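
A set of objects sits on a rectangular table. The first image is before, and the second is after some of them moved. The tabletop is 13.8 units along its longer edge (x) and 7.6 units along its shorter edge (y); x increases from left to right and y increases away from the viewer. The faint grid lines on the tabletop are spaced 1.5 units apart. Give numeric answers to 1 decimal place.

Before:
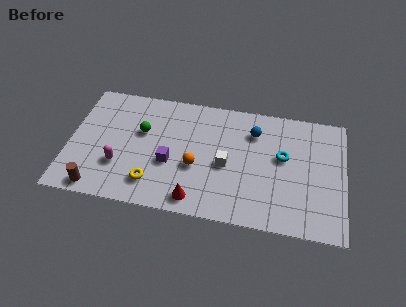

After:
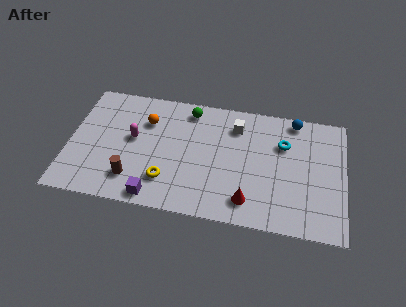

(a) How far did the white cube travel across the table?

2.5

The white cube moved from about (7.9, 3.4) to (8.3, 5.9), a distance of √(0.4² + 2.5²) ≈ 2.5.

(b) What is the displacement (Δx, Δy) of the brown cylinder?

(1.7, 0.9)

From the two frames, the brown cylinder sits at roughly (1.6, 0.8) before and (3.3, 1.7) after.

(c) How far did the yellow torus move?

0.8

The yellow torus moved from about (4.3, 1.6) to (5.0, 1.9), a distance of √(0.7² + 0.3²) ≈ 0.8.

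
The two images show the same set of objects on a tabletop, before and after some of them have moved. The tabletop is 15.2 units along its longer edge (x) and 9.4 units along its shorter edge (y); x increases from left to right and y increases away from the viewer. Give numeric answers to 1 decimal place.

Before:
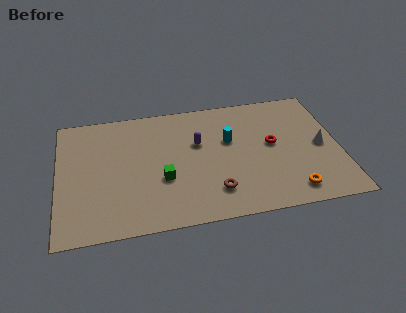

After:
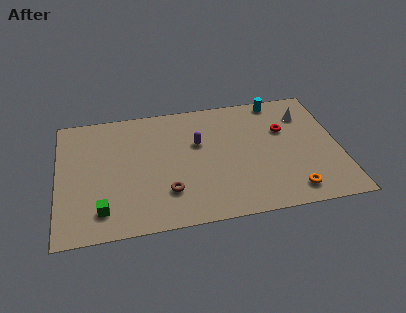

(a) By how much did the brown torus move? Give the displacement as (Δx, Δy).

(-2.5, 0.4)

From the two frames, the brown torus sits at roughly (8.3, 2.1) before and (5.8, 2.5) after.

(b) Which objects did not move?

the orange torus and the purple capsule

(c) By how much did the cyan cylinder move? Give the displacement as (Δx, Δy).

(2.8, 2.7)

The cyan cylinder was at about (9.3, 5.8) and moved to about (12.1, 8.5).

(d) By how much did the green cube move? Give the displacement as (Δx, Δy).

(-3.3, -1.7)

The green cube was at about (5.6, 3.5) and moved to about (2.3, 1.8).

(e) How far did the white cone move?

2.7

The white cone moved from about (14.2, 4.5) to (13.5, 7.1), a distance of √(0.7² + 2.6²) ≈ 2.7.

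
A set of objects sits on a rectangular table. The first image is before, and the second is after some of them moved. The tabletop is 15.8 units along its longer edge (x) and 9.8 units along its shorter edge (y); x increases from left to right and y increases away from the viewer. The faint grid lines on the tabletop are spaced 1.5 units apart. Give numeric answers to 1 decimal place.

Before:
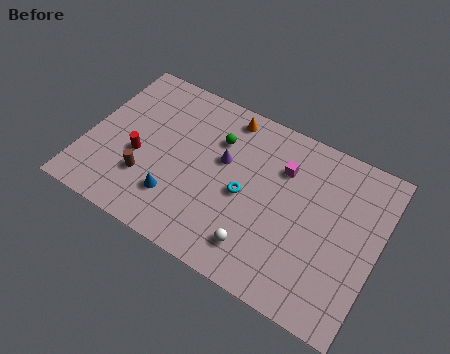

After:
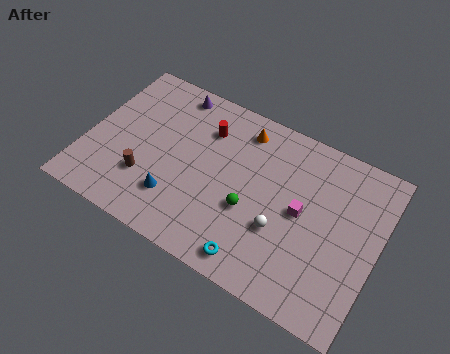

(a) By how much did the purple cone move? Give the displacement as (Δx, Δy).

(-3.3, 2.8)

From the two frames, the purple cone sits at roughly (7.3, 5.9) before and (4.0, 8.7) after.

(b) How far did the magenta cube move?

2.4

The magenta cube moved from about (10.4, 7.0) to (11.7, 5.0), a distance of √(1.3² + 2.0²) ≈ 2.4.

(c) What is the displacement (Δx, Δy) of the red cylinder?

(3.2, 3.3)

The red cylinder started near (2.9, 4.0) and ended near (6.1, 7.3).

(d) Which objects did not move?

the blue cone and the brown cylinder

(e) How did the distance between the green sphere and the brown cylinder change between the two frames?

+0.4

Before: roughly 5.3 units apart; after: 5.7. That's 0.4 units further apart.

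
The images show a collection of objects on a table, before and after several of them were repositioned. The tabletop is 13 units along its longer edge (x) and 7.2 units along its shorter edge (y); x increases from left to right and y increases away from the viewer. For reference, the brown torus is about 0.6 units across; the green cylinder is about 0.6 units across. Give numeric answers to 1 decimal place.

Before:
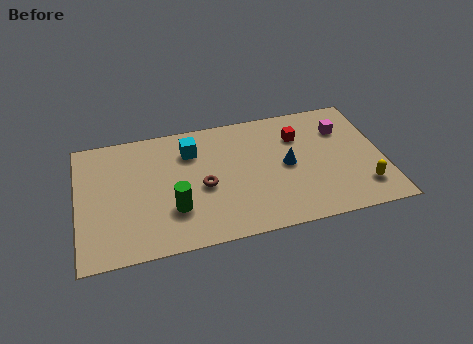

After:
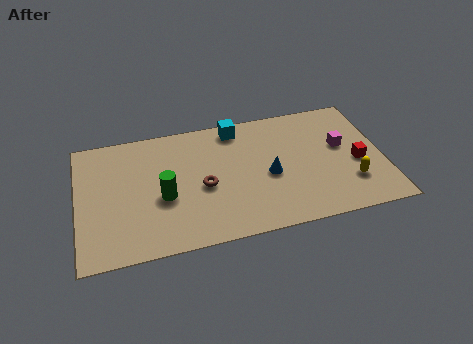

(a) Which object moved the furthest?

the red cube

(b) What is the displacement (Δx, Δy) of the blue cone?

(-0.8, -0.4)

The blue cone was at about (8.9, 3.6) and moved to about (8.1, 3.2).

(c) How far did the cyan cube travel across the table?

2.2

The cyan cube moved from about (4.9, 5.4) to (6.9, 6.3), a distance of √(2.0² + 0.9²) ≈ 2.2.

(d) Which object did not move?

the brown torus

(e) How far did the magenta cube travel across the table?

1.0

The magenta cube was near (11.4, 5.2) before and (11.3, 4.2) after, so it travelled √(0.1² + 1.0²) ≈ 1.0 units.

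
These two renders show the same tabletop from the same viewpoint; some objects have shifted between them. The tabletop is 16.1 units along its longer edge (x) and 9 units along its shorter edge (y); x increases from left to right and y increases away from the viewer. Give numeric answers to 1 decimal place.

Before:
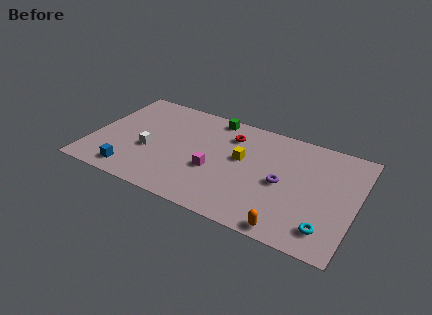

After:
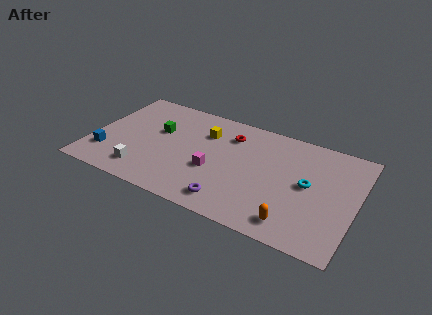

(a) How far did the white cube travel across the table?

1.9

From (3.6, 3.6) to (3.5, 1.7), the white cube covered √(0.1² + 1.9²) ≈ 1.9 units.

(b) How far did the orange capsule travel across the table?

0.6

From (12.5, 0.8) to (12.7, 1.4), the orange capsule covered √(0.2² + 0.6²) ≈ 0.6 units.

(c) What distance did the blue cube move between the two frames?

2.0

The blue cube was near (2.8, 1.3) before and (1.1, 2.3) after, so it travelled √(1.7² + 1.0²) ≈ 2.0 units.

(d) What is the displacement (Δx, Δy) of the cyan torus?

(-1.4, 3.0)

The cyan torus was at about (14.6, 1.7) and moved to about (13.2, 4.7).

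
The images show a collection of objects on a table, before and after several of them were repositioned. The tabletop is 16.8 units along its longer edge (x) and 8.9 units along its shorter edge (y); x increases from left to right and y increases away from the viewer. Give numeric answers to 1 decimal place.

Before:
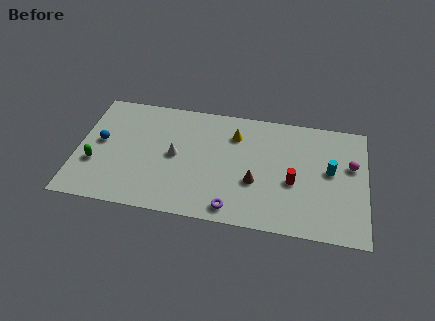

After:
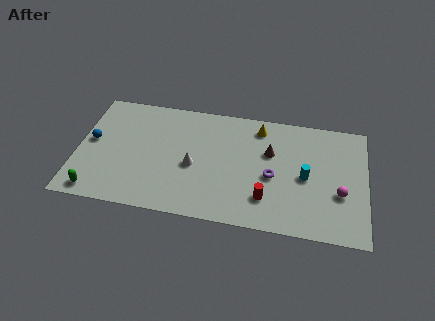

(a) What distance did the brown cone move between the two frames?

2.5

The brown cone was near (10.4, 3.3) before and (11.2, 5.7) after, so it travelled √(0.8² + 2.4²) ≈ 2.5 units.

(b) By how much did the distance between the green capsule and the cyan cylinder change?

-1.3

The distance was about 13.7 in the first image and 12.4 in the second, so they moved 1.3 units closer together.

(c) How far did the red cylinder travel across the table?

2.1

The red cylinder was near (12.6, 3.7) before and (11.1, 2.2) after, so it travelled √(1.5² + 1.5²) ≈ 2.1 units.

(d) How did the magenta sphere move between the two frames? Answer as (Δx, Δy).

(-0.6, -2.2)

The magenta sphere started near (15.9, 5.5) and ended near (15.3, 3.3).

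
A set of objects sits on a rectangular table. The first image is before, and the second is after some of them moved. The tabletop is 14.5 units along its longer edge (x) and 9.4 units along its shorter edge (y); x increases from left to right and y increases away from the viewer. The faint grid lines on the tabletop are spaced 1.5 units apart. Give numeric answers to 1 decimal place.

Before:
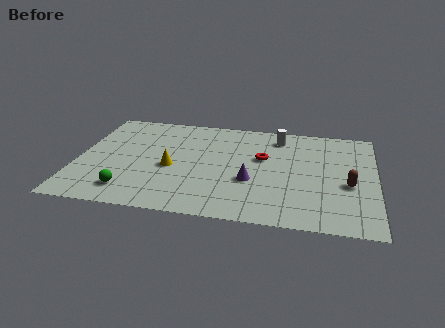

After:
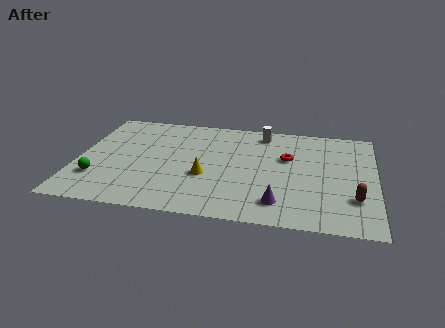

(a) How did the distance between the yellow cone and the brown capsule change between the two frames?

-1.3

They were about 8.6 units apart before and 7.3 after — 1.3 units closer together.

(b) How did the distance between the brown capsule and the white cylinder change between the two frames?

+1.9

They were about 5.2 units apart before and 7.1 after — 1.9 units further apart.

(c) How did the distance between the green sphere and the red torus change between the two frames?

+2.2

They were about 7.5 units apart before and 9.7 after — 2.2 units further apart.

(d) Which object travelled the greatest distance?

the purple cone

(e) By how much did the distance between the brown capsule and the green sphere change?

+1.7

They were about 10.7 units apart before and 12.4 after — 1.7 units further apart.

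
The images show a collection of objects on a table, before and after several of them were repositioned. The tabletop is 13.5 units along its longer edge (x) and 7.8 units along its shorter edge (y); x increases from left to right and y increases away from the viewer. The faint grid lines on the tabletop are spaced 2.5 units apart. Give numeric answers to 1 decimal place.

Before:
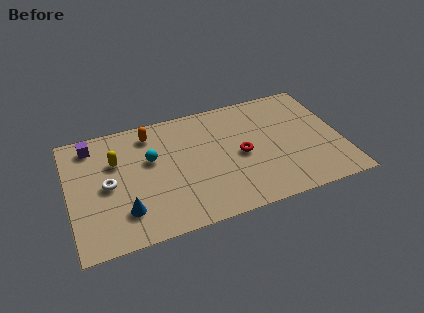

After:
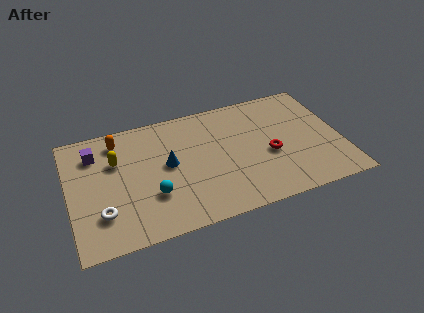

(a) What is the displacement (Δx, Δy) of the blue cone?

(2.3, 2.3)

The blue cone was at about (2.6, 1.9) and moved to about (4.9, 4.2).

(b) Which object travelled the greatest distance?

the blue cone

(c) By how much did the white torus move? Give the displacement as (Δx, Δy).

(-0.4, -1.7)

The white torus was at about (1.9, 3.8) and moved to about (1.5, 2.1).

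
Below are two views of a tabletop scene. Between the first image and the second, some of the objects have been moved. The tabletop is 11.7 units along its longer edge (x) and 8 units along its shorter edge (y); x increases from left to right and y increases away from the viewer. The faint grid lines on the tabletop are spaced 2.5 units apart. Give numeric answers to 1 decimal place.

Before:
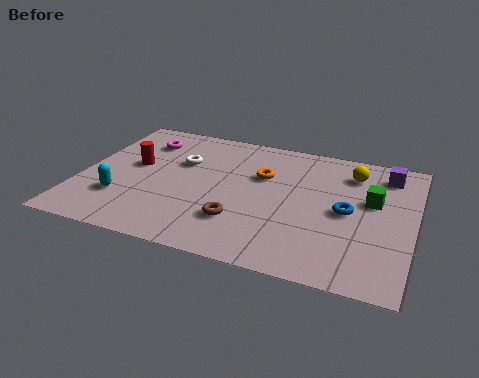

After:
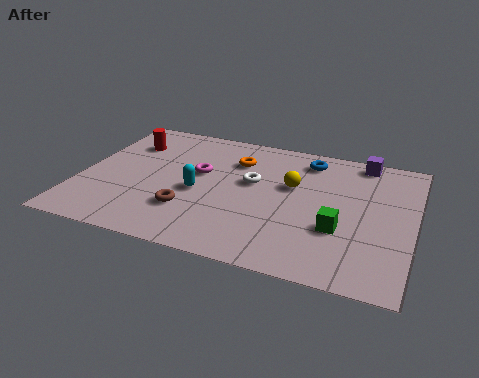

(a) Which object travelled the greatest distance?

the blue torus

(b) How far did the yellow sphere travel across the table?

2.4

From (9.4, 6.3) to (7.4, 4.9), the yellow sphere covered √(2.0² + 1.4²) ≈ 2.4 units.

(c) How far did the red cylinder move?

1.5

From (1.8, 4.5) to (1.4, 5.9), the red cylinder covered √(0.4² + 1.4²) ≈ 1.5 units.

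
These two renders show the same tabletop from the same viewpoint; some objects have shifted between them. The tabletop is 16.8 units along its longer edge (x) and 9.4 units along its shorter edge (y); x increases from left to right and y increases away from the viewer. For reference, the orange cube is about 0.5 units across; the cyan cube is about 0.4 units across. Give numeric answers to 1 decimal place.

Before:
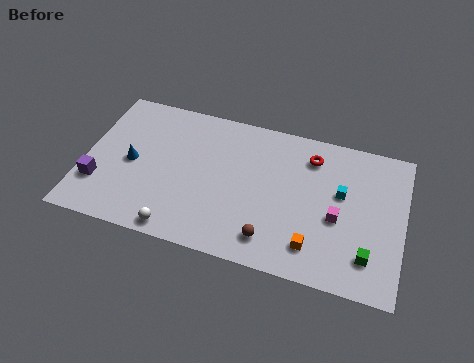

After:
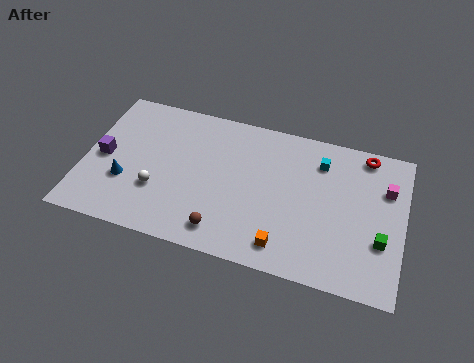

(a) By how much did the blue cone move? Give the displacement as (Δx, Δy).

(-0.2, -1.3)

The blue cone started near (2.5, 4.5) and ended near (2.3, 3.2).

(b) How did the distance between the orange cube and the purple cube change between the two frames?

-1.2

The distance was about 11.4 in the first image and 10.2 in the second, so they moved 1.2 units closer together.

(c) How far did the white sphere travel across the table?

2.6

The white sphere moved from about (5.3, 0.9) to (4.0, 3.1), a distance of √(1.3² + 2.2²) ≈ 2.6.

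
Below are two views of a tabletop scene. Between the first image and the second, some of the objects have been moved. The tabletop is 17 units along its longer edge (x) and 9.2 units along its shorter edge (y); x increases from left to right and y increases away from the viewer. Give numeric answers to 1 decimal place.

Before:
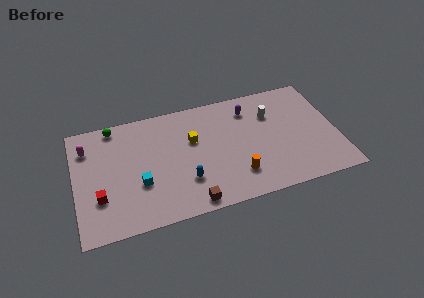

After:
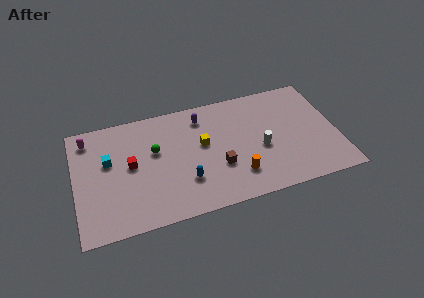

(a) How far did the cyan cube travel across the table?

3.0

The cyan cube moved from about (4.1, 3.3) to (2.2, 5.6), a distance of √(1.9² + 2.3²) ≈ 3.0.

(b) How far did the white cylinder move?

2.8

The white cylinder moved from about (12.9, 6.5) to (12.0, 3.9), a distance of √(0.9² + 2.6²) ≈ 2.8.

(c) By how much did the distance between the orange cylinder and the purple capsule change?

+0.4

They were about 5.2 units apart before and 5.6 after — 0.4 units further apart.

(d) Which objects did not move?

the orange cylinder and the blue capsule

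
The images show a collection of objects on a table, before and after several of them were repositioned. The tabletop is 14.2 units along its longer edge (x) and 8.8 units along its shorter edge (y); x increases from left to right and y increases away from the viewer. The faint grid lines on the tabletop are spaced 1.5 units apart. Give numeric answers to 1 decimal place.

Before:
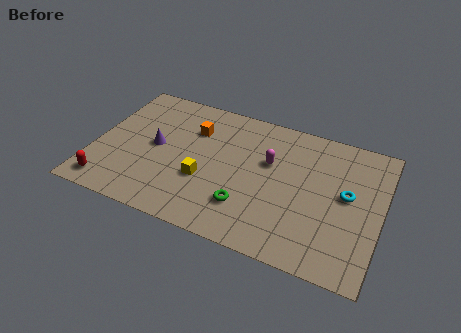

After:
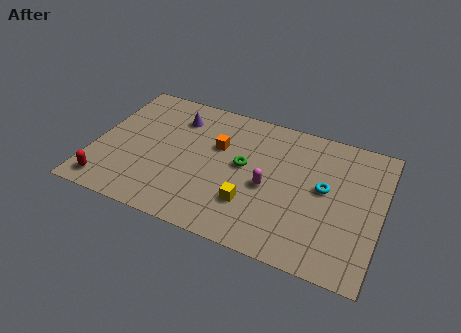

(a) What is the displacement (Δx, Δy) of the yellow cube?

(2.4, -0.7)

The yellow cube started near (5.6, 3.2) and ended near (8.0, 2.5).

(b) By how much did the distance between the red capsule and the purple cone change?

+2.4

The distance was about 3.9 in the first image and 6.3 in the second, so they moved 2.4 units further apart.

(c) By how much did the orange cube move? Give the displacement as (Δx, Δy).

(1.3, -0.7)

The orange cube started near (4.7, 6.3) and ended near (6.0, 5.6).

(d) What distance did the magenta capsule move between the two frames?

1.6

From (8.6, 5.5) to (8.7, 3.9), the magenta capsule covered √(0.1² + 1.6²) ≈ 1.6 units.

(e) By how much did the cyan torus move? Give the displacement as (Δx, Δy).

(-1.1, 0.0)

The cyan torus was at about (12.5, 4.8) and moved to about (11.4, 4.8).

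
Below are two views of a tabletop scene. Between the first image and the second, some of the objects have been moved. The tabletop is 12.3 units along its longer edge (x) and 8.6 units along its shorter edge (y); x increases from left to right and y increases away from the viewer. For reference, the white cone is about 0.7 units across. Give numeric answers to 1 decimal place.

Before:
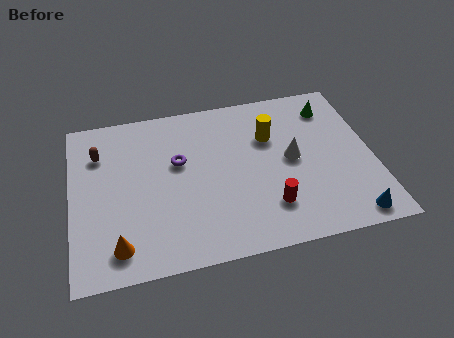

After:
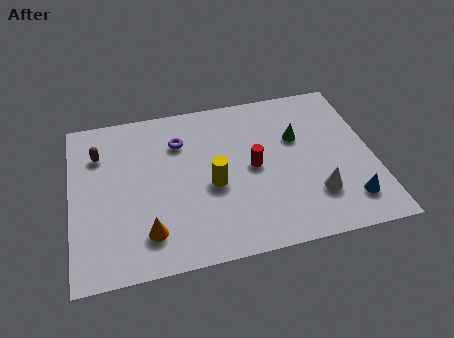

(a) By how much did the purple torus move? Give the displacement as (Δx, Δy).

(0.1, 1.1)

The purple torus started near (4.4, 5.2) and ended near (4.5, 6.3).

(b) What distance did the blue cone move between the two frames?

0.8

The blue cone moved from about (11.1, 0.9) to (11.1, 1.7), a distance of √(0.0² + 0.8²) ≈ 0.8.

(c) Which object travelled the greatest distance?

the yellow cylinder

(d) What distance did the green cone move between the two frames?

2.1

From (10.8, 6.9) to (9.3, 5.5), the green cone covered √(1.5² + 1.4²) ≈ 2.1 units.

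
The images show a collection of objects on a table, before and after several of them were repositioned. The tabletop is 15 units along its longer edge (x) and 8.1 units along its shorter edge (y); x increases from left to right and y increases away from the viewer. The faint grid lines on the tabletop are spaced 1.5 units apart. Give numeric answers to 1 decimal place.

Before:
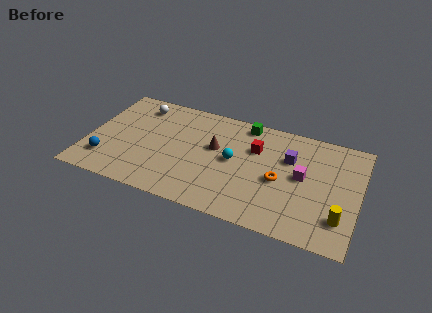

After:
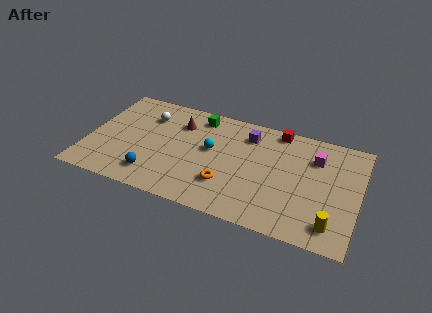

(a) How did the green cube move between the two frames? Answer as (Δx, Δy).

(-2.6, -0.3)

The green cube started near (8.5, 7.2) and ended near (5.9, 6.9).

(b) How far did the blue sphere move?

2.7

The blue sphere was near (1.2, 1.9) before and (3.9, 1.6) after, so it travelled √(2.7² + 0.3²) ≈ 2.7 units.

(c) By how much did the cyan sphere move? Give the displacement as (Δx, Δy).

(-1.3, 0.4)

The cyan sphere was at about (8.1, 4.2) and moved to about (6.8, 4.6).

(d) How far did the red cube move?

2.1

The red cube was near (9.2, 5.5) before and (10.3, 7.3) after, so it travelled √(1.1² + 1.8²) ≈ 2.1 units.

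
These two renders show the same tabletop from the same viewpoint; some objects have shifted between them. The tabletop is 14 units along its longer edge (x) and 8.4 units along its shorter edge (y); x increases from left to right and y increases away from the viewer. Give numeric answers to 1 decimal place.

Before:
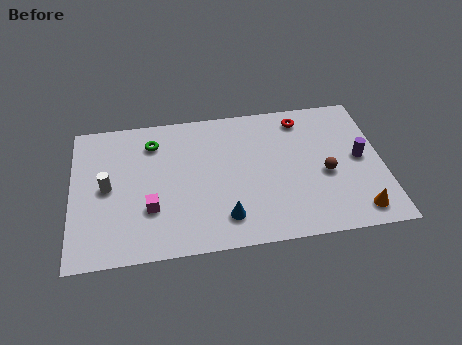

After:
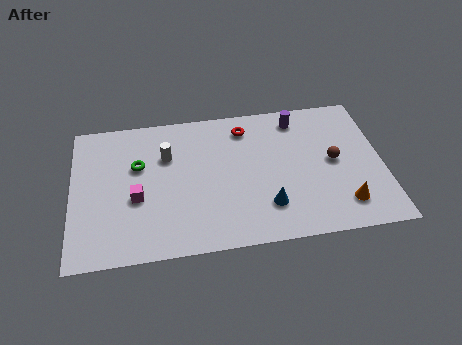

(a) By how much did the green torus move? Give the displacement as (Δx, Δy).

(-0.7, -1.3)

The green torus was at about (3.7, 6.6) and moved to about (3.0, 5.3).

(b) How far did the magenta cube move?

0.9

The magenta cube moved from about (3.5, 2.7) to (2.9, 3.4), a distance of √(0.6² + 0.7²) ≈ 0.9.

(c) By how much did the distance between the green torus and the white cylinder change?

-1.8

They were about 3.2 units apart before and 1.4 after — 1.8 units closer together.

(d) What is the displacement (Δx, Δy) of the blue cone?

(1.9, 0.4)

The blue cone was at about (6.8, 1.7) and moved to about (8.7, 2.1).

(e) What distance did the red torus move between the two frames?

2.6

The red torus was near (10.5, 7.1) before and (7.9, 6.9) after, so it travelled √(2.6² + 0.2²) ≈ 2.6 units.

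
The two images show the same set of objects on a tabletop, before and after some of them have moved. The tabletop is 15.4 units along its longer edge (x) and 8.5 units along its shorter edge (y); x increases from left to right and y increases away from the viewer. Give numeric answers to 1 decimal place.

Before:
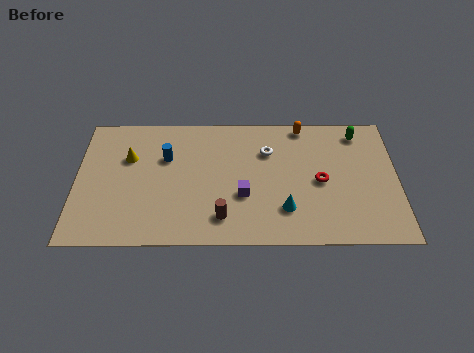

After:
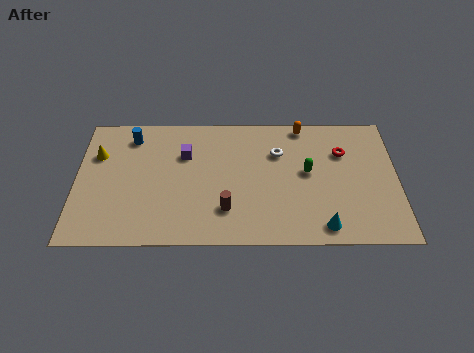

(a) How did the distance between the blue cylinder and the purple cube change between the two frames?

-1.6

Before: roughly 4.5 units apart; after: 2.9. That's 1.6 units closer together.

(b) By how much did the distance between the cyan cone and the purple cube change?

+5.9

The distance was about 2.2 in the first image and 8.1 in the second, so they moved 5.9 units further apart.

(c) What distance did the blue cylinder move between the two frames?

2.2

The blue cylinder was near (4.3, 5.6) before and (2.6, 7.0) after, so it travelled √(1.7² + 1.4²) ≈ 2.2 units.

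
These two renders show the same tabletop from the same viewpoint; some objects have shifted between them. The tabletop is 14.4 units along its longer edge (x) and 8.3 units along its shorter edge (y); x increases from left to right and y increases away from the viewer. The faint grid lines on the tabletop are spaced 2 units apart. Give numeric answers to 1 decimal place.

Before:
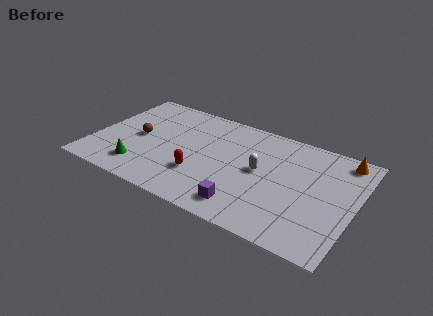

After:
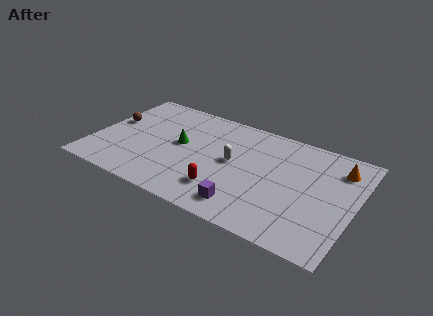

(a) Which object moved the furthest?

the green cone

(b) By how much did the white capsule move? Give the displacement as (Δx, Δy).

(-1.5, 0.0)

From the two frames, the white capsule sits at roughly (9.2, 4.4) before and (7.7, 4.4) after.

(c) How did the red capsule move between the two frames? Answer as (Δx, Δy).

(1.4, -0.6)

From the two frames, the red capsule sits at roughly (6.1, 2.6) before and (7.5, 2.0) after.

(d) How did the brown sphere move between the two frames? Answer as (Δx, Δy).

(-1.6, 0.7)

The brown sphere started near (2.4, 4.1) and ended near (0.8, 4.8).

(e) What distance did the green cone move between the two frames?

3.3

From (2.9, 1.7) to (4.7, 4.5), the green cone covered √(1.8² + 2.8²) ≈ 3.3 units.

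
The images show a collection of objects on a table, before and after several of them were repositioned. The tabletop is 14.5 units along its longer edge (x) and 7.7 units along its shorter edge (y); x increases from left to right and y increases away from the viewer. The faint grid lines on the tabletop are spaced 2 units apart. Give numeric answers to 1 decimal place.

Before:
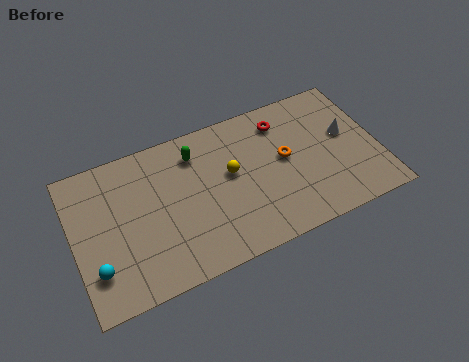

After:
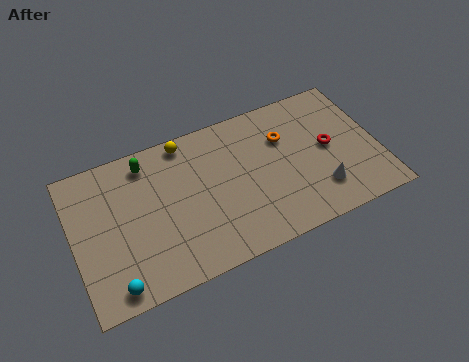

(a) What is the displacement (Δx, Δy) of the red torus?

(2.0, -2.2)

The red torus was at about (10.2, 6.2) and moved to about (12.2, 4.0).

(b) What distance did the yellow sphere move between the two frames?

3.1

The yellow sphere moved from about (7.5, 4.4) to (5.6, 6.9), a distance of √(1.9² + 2.5²) ≈ 3.1.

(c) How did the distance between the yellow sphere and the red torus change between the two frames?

+4.0

Before: roughly 3.2 units apart; after: 7.2. That's 4.0 units further apart.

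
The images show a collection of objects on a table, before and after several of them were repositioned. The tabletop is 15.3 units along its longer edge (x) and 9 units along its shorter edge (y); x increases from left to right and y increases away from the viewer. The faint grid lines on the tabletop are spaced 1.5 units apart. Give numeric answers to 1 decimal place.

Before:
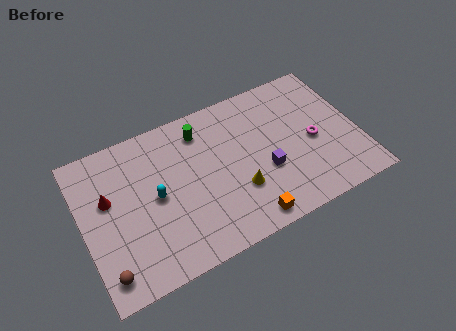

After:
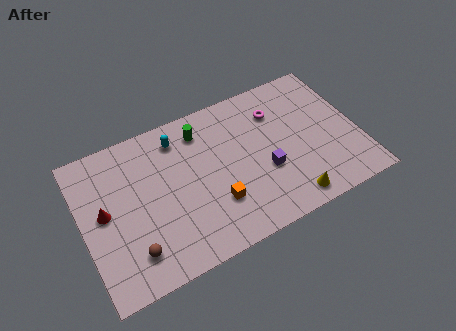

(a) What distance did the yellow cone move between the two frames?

3.2

From (8.4, 2.9) to (11.0, 1.1), the yellow cone covered √(2.6² + 1.8²) ≈ 3.2 units.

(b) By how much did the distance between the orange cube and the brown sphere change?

-2.9

Before: roughly 7.7 units apart; after: 4.8. That's 2.9 units closer together.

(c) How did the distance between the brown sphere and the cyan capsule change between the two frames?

+2.0

Before: roughly 4.4 units apart; after: 6.4. That's 2.0 units further apart.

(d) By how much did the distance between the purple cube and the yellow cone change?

+0.8

The distance was about 1.7 in the first image and 2.5 in the second, so they moved 0.8 units further apart.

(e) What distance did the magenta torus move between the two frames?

3.1

From (12.8, 4.1) to (11.1, 6.7), the magenta torus covered √(1.7² + 2.6²) ≈ 3.1 units.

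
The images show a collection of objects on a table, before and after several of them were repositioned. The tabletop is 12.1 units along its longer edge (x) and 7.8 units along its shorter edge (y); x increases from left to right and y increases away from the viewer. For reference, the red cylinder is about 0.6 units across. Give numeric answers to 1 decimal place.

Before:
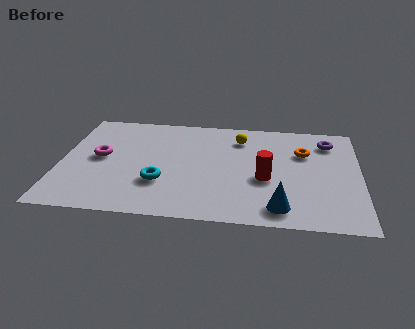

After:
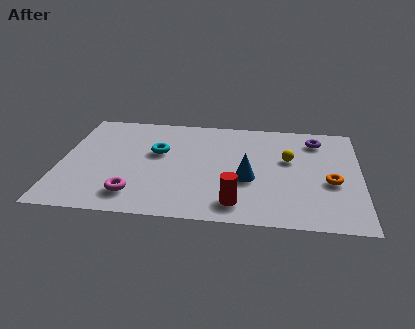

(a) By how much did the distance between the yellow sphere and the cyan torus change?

+0.5

Before: roughly 4.8 units apart; after: 5.3. That's 0.5 units further apart.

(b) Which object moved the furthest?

the magenta torus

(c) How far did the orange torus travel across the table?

2.4

The orange torus moved from about (9.8, 5.3) to (10.9, 3.2), a distance of √(1.1² + 2.1²) ≈ 2.4.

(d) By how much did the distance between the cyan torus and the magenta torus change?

+0.3

They were about 3.0 units apart before and 3.3 after — 0.3 units further apart.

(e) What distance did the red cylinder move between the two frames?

2.2

The red cylinder was near (8.3, 3.2) before and (7.2, 1.3) after, so it travelled √(1.1² + 1.9²) ≈ 2.2 units.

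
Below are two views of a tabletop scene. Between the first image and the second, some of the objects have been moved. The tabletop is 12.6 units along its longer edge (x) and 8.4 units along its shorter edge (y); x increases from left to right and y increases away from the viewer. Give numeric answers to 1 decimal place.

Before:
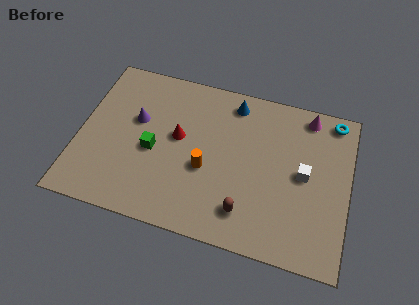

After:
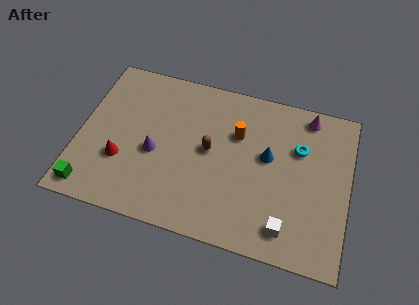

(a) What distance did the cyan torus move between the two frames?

2.4

The cyan torus moved from about (11.7, 7.5) to (10.2, 5.6), a distance of √(1.5² + 1.9²) ≈ 2.4.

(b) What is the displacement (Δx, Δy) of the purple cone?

(1.0, -1.5)

From the two frames, the purple cone sits at roughly (2.6, 5.1) before and (3.6, 3.6) after.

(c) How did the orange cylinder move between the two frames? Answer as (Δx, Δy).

(1.3, 2.2)

From the two frames, the orange cylinder sits at roughly (6.0, 3.4) before and (7.3, 5.6) after.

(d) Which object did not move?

the magenta cone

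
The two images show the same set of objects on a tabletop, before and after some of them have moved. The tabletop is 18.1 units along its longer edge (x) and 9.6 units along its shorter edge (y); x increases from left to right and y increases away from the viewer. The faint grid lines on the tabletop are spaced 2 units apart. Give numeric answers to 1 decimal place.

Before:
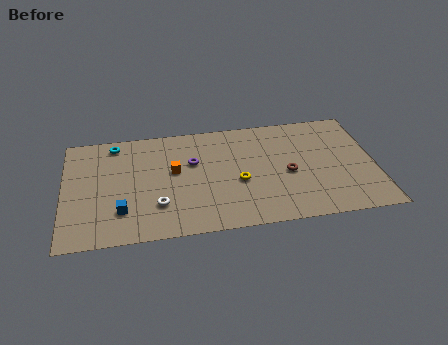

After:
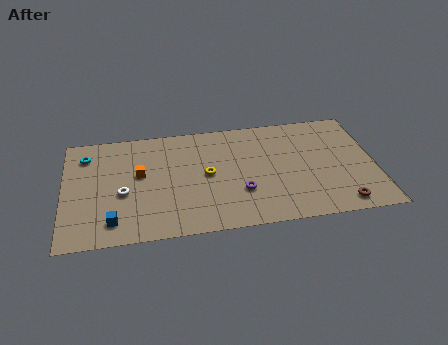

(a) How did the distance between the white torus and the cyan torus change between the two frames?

-2.0

They were about 6.2 units apart before and 4.2 after — 2.0 units closer together.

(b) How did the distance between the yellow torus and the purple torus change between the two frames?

-0.7

Before: roughly 3.3 units apart; after: 2.6. That's 0.7 units closer together.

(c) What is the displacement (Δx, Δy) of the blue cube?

(-0.5, -0.8)

The blue cube was at about (3.3, 2.5) and moved to about (2.8, 1.7).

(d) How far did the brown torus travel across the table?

4.2

From (13.0, 4.3) to (15.9, 1.2), the brown torus covered √(2.9² + 3.1²) ≈ 4.2 units.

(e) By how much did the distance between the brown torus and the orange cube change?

+5.6

Before: roughly 6.7 units apart; after: 12.3. That's 5.6 units further apart.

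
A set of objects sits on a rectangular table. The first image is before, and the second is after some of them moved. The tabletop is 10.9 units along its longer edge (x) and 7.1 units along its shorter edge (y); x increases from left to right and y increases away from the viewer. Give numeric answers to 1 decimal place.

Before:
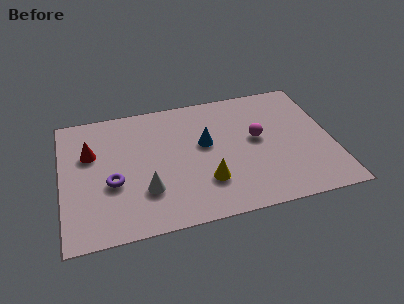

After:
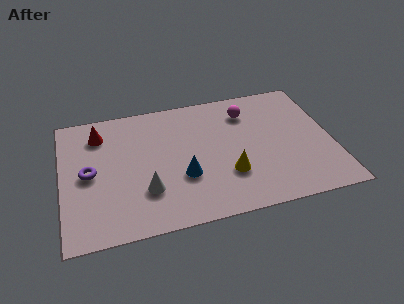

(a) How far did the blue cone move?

1.9

The blue cone was near (5.8, 4.1) before and (4.8, 2.5) after, so it travelled √(1.0² + 1.6²) ≈ 1.9 units.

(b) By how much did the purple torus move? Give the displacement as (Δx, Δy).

(-0.9, 0.7)

The purple torus started near (2.0, 2.8) and ended near (1.1, 3.5).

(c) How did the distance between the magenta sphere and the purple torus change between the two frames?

+0.8

Before: roughly 6.0 units apart; after: 6.8. That's 0.8 units further apart.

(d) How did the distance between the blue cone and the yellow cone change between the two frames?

-0.3

They were about 2.1 units apart before and 1.8 after — 0.3 units closer together.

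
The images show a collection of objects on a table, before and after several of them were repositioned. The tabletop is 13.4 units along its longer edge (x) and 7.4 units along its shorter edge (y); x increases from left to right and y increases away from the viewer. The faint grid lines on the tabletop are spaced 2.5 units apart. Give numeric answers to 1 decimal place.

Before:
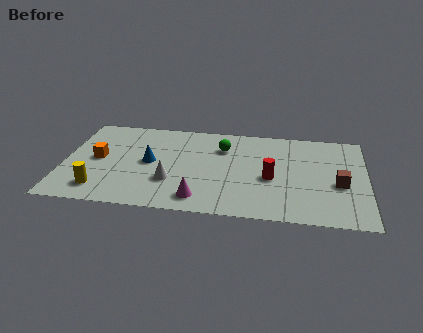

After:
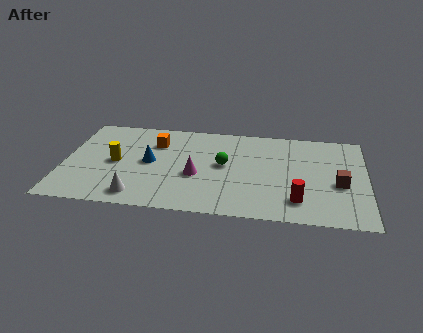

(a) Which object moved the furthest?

the orange cube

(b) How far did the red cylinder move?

2.0

The red cylinder moved from about (9.2, 3.2) to (10.4, 1.6), a distance of √(1.2² + 1.6²) ≈ 2.0.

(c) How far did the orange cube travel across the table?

3.0

The orange cube was near (1.5, 3.8) before and (4.0, 5.4) after, so it travelled √(2.5² + 1.6²) ≈ 3.0 units.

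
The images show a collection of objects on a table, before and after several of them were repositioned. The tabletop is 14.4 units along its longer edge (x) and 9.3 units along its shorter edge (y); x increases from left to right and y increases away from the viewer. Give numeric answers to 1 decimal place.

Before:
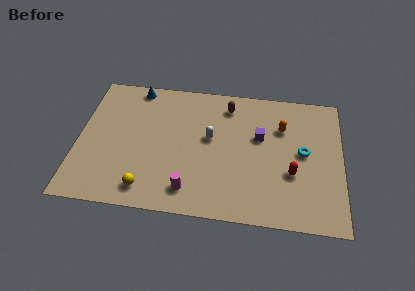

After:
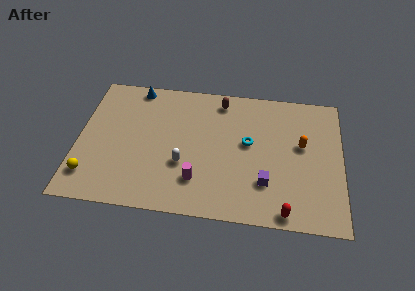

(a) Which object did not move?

the blue cone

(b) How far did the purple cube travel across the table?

3.1

The purple cube moved from about (9.9, 5.7) to (10.3, 2.6), a distance of √(0.4² + 3.1²) ≈ 3.1.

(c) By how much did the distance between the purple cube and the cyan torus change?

+0.3

Before: roughly 2.5 units apart; after: 2.8. That's 0.3 units further apart.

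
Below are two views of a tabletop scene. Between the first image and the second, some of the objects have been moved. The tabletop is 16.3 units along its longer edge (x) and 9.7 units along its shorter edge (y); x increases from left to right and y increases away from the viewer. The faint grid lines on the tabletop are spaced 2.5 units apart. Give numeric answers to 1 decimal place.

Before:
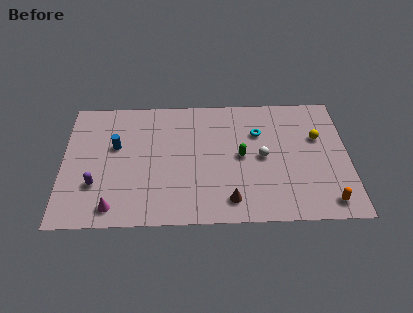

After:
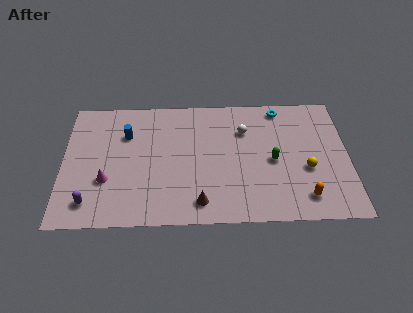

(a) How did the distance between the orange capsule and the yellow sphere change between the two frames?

-2.8

Before: roughly 4.9 units apart; after: 2.1. That's 2.8 units closer together.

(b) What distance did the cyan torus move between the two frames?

2.3

The cyan torus moved from about (11.2, 6.7) to (12.5, 8.6), a distance of √(1.3² + 1.9²) ≈ 2.3.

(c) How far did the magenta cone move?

2.0

From (2.9, 1.3) to (2.5, 3.3), the magenta cone covered √(0.4² + 2.0²) ≈ 2.0 units.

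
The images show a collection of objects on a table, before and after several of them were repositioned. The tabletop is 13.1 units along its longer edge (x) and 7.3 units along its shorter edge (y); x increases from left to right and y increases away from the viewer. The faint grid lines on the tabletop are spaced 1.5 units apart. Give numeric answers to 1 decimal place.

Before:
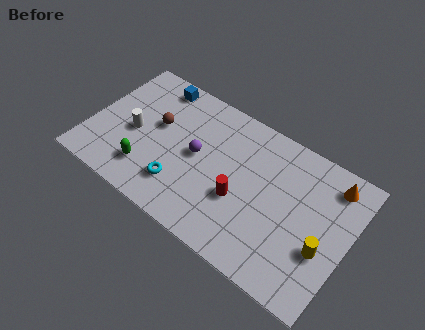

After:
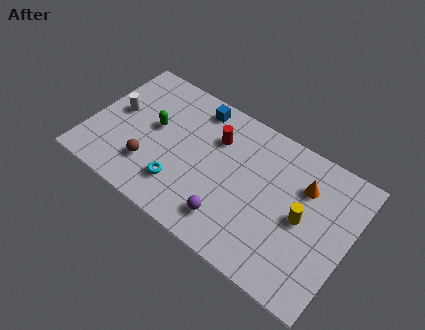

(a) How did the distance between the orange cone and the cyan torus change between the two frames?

-1.6

Before: roughly 8.2 units apart; after: 6.6. That's 1.6 units closer together.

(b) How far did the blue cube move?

2.2

The blue cube was near (2.7, 6.4) before and (4.9, 6.3) after, so it travelled √(2.2² + 0.1²) ≈ 2.2 units.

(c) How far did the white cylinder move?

1.2

From (2.2, 3.3) to (1.2, 4.0), the white cylinder covered √(1.0² + 0.7²) ≈ 1.2 units.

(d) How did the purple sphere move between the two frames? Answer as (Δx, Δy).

(2.1, -2.3)

The purple sphere started near (5.4, 3.8) and ended near (7.5, 1.5).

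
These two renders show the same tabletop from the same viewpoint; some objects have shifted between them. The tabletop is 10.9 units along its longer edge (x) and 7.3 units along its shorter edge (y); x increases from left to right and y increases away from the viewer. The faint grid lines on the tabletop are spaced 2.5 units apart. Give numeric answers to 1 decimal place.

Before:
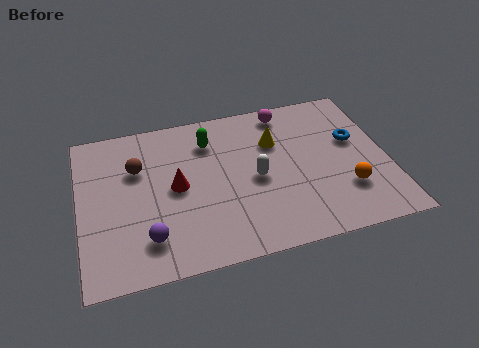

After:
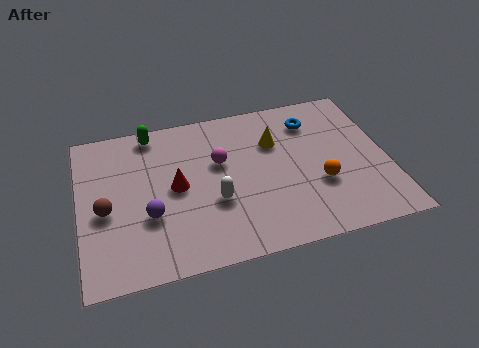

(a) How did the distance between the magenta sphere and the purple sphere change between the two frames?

-3.9

They were about 7.1 units apart before and 3.2 after — 3.9 units closer together.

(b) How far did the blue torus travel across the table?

1.9

From (9.8, 4.4) to (8.4, 5.7), the blue torus covered √(1.4² + 1.3²) ≈ 1.9 units.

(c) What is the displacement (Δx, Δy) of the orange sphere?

(-0.9, 0.5)

From the two frames, the orange sphere sits at roughly (9.3, 2.1) before and (8.4, 2.6) after.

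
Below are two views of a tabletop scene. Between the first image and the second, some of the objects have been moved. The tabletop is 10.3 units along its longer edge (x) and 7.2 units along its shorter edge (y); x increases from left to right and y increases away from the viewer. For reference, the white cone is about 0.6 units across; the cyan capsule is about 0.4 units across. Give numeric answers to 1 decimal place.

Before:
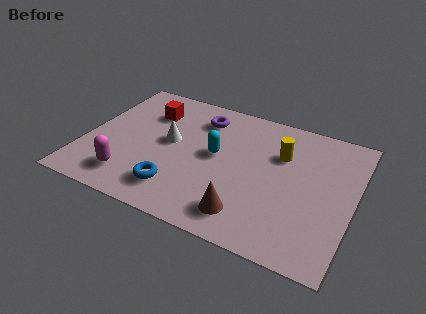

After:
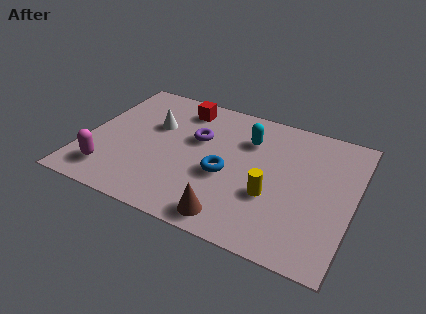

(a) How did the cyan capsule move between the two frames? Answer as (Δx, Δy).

(1.1, 1.3)

The cyan capsule was at about (5.0, 3.9) and moved to about (6.1, 5.2).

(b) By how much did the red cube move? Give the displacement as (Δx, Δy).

(1.2, 0.7)

From the two frames, the red cube sits at roughly (2.2, 5.3) before and (3.4, 6.0) after.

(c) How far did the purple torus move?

1.2

The purple torus moved from about (4.2, 5.7) to (4.2, 4.5), a distance of √(0.0² + 1.2²) ≈ 1.2.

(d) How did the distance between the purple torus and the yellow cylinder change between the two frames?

+0.3

Before: roughly 3.3 units apart; after: 3.6. That's 0.3 units further apart.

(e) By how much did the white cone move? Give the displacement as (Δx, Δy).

(-0.7, 0.7)

From the two frames, the white cone sits at roughly (3.2, 3.9) before and (2.5, 4.6) after.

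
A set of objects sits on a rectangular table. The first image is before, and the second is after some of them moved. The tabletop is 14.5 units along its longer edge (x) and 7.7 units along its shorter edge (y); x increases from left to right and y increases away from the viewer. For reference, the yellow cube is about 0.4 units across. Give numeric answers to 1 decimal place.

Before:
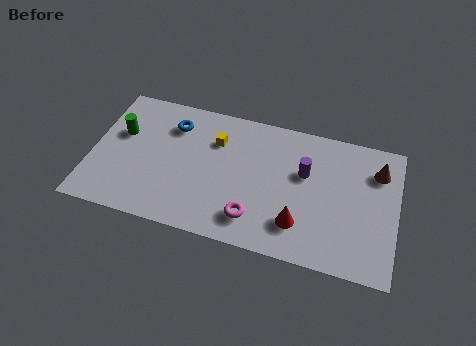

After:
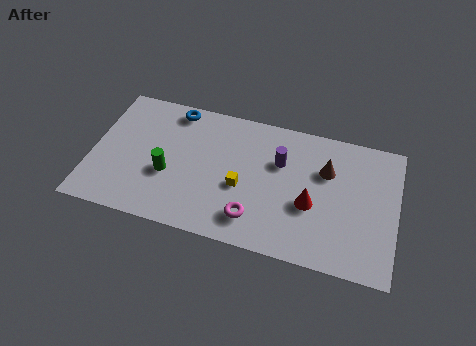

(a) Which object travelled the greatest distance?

the green cylinder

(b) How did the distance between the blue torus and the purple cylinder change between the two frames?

-1.0

They were about 6.5 units apart before and 5.5 after — 1.0 units closer together.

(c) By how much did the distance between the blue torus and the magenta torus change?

+0.7

They were about 6.0 units apart before and 6.7 after — 0.7 units further apart.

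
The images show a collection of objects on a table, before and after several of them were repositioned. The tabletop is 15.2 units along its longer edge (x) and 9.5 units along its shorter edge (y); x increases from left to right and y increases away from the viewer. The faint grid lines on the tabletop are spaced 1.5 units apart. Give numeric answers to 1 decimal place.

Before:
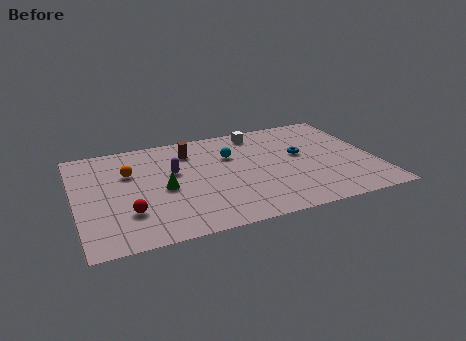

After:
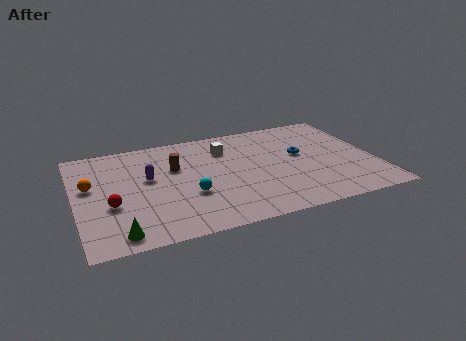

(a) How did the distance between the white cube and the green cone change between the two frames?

+1.9

Before: roughly 6.5 units apart; after: 8.4. That's 1.9 units further apart.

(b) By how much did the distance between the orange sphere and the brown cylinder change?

+0.9

The distance was about 3.4 in the first image and 4.3 in the second, so they moved 0.9 units further apart.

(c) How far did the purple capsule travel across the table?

1.3

From (5.0, 5.7) to (3.7, 5.5), the purple capsule covered √(1.3² + 0.2²) ≈ 1.3 units.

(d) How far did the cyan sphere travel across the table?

3.8

From (8.0, 6.4) to (5.6, 3.4), the cyan sphere covered √(2.4² + 3.0²) ≈ 3.8 units.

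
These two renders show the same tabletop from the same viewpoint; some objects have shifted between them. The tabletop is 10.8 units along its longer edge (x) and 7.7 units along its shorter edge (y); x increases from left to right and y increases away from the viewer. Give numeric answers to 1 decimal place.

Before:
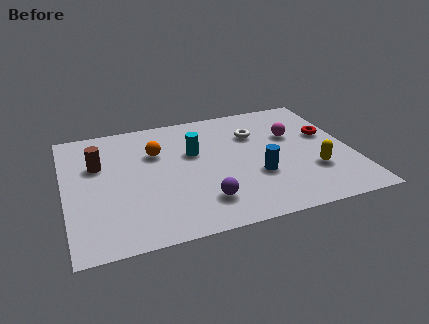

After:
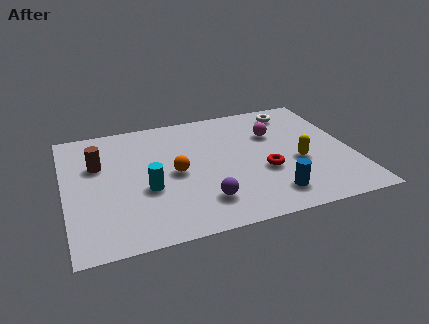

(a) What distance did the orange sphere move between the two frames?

1.6

The orange sphere was near (3.5, 5.2) before and (4.1, 3.7) after, so it travelled √(0.6² + 1.5²) ≈ 1.6 units.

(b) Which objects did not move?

the purple sphere and the brown cylinder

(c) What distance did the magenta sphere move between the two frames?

0.8

The magenta sphere was near (8.7, 4.9) before and (8.0, 5.2) after, so it travelled √(0.7² + 0.3²) ≈ 0.8 units.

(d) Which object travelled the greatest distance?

the red torus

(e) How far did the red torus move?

3.1

The red torus was near (10.0, 4.6) before and (7.4, 2.9) after, so it travelled √(2.6² + 1.7²) ≈ 3.1 units.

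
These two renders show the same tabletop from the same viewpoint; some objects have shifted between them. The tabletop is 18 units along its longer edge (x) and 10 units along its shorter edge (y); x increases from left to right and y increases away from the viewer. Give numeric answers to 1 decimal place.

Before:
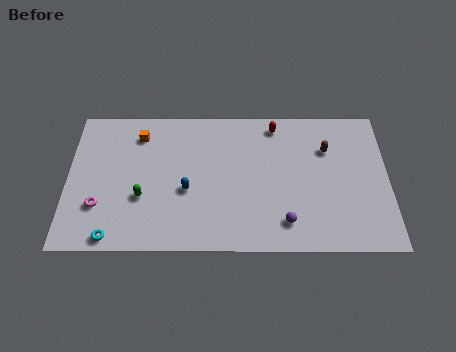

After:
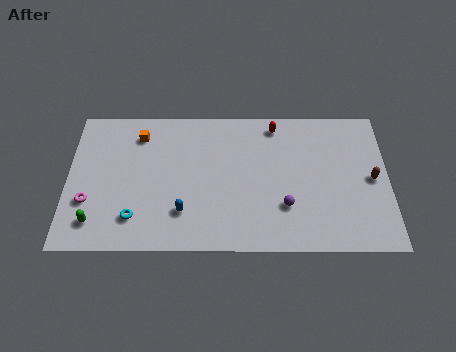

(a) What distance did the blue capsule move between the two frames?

1.5

The blue capsule moved from about (6.7, 4.1) to (6.5, 2.6), a distance of √(0.2² + 1.5²) ≈ 1.5.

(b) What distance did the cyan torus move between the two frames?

1.8

From (2.6, 0.9) to (3.8, 2.2), the cyan torus covered √(1.2² + 1.3²) ≈ 1.8 units.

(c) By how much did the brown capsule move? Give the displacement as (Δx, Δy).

(2.5, -2.1)

From the two frames, the brown capsule sits at roughly (14.6, 7.0) before and (17.1, 4.9) after.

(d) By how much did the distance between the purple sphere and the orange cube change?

-0.6

Before: roughly 10.2 units apart; after: 9.6. That's 0.6 units closer together.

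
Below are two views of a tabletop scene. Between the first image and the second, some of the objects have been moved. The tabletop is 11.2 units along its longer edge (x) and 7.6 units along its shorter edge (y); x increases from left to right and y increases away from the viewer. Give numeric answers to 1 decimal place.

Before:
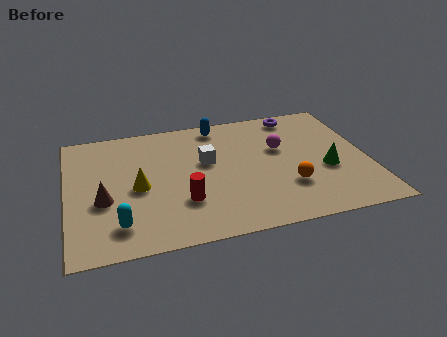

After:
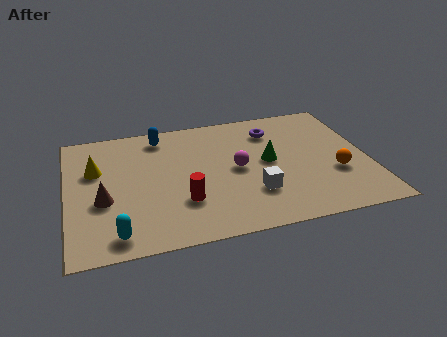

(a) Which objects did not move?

the red cylinder and the brown cone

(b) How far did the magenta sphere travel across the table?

1.9

The magenta sphere moved from about (8.0, 4.7) to (6.3, 3.8), a distance of √(1.7² + 0.9²) ≈ 1.9.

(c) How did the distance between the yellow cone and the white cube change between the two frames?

+3.5

The distance was about 2.8 in the first image and 6.3 in the second, so they moved 3.5 units further apart.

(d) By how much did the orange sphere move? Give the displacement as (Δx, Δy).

(1.8, 0.4)

The orange sphere was at about (8.1, 2.3) and moved to about (9.9, 2.7).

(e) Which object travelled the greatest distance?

the white cube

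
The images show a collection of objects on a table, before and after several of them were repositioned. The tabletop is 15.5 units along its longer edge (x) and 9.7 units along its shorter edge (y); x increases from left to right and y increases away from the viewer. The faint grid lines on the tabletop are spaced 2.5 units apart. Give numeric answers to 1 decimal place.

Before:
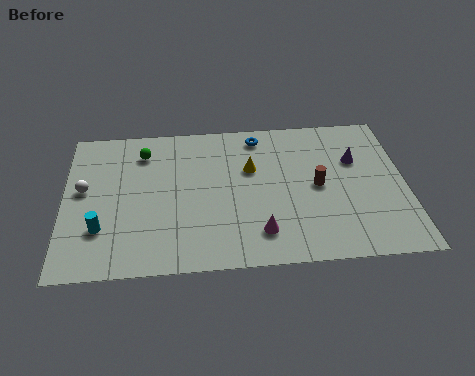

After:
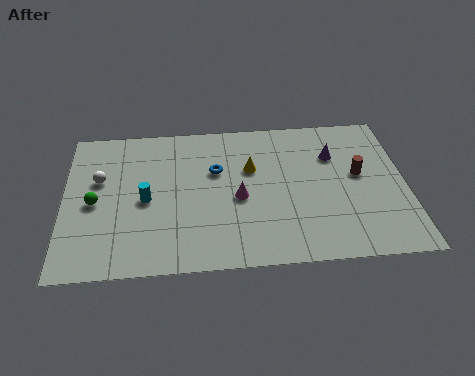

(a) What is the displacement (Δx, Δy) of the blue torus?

(-2.0, -2.2)

The blue torus was at about (8.9, 8.4) and moved to about (6.9, 6.2).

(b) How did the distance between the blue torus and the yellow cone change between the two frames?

-0.6

They were about 2.2 units apart before and 1.6 after — 0.6 units closer together.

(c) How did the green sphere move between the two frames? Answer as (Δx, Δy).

(-2.2, -3.2)

The green sphere started near (3.6, 7.7) and ended near (1.4, 4.5).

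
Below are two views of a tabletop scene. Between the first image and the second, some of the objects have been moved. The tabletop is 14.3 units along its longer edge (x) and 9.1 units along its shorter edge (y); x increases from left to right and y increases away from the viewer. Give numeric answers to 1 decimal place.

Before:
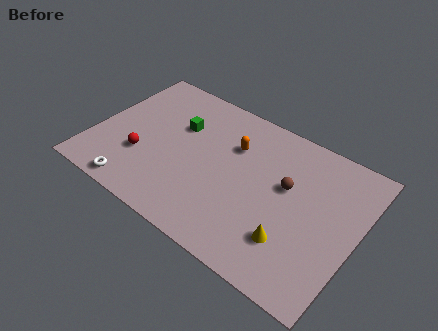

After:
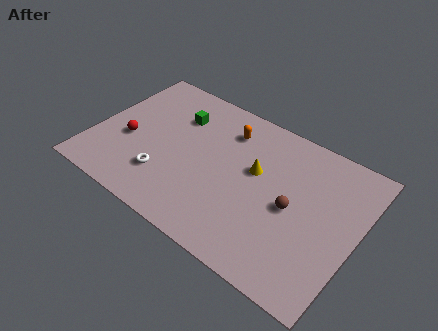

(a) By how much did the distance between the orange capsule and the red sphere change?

+0.4

Before: roughly 5.6 units apart; after: 6.0. That's 0.4 units further apart.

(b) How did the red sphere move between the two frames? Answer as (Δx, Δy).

(-0.9, 0.7)

The red sphere was at about (2.8, 3.0) and moved to about (1.9, 3.7).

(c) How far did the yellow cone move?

3.9

The yellow cone was near (11.2, 2.4) before and (8.7, 5.4) after, so it travelled √(2.5² + 3.0²) ≈ 3.9 units.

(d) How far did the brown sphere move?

1.2

The brown sphere was near (10.4, 5.4) before and (10.9, 4.3) after, so it travelled √(0.5² + 1.1²) ≈ 1.2 units.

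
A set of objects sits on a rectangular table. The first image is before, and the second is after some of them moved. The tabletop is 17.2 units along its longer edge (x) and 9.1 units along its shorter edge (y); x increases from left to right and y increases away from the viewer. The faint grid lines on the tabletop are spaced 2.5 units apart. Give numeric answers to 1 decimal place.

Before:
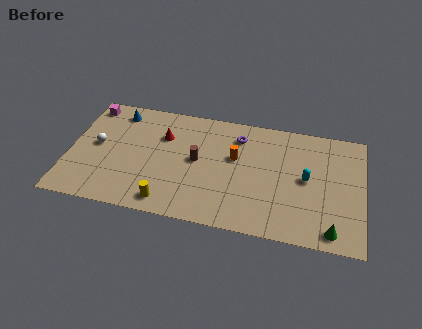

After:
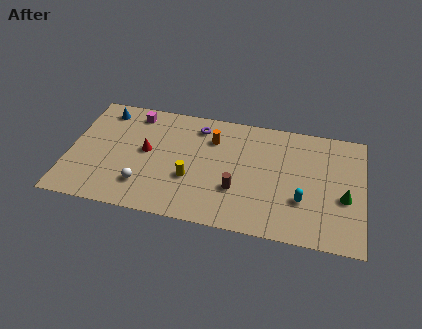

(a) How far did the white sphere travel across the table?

3.9

The white sphere moved from about (1.6, 4.8) to (4.5, 2.2), a distance of √(2.9² + 2.6²) ≈ 3.9.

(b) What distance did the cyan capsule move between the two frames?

1.7

From (13.9, 4.7) to (13.7, 3.0), the cyan capsule covered √(0.2² + 1.7²) ≈ 1.7 units.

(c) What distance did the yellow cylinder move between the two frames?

2.4

From (6.0, 1.2) to (7.2, 3.3), the yellow cylinder covered √(1.2² + 2.1²) ≈ 2.4 units.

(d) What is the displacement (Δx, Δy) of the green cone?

(0.6, 2.6)

The green cone started near (15.5, 1.1) and ended near (16.1, 3.7).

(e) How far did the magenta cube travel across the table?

2.7

The magenta cube was near (0.9, 7.9) before and (3.6, 7.8) after, so it travelled √(2.7² + 0.1²) ≈ 2.7 units.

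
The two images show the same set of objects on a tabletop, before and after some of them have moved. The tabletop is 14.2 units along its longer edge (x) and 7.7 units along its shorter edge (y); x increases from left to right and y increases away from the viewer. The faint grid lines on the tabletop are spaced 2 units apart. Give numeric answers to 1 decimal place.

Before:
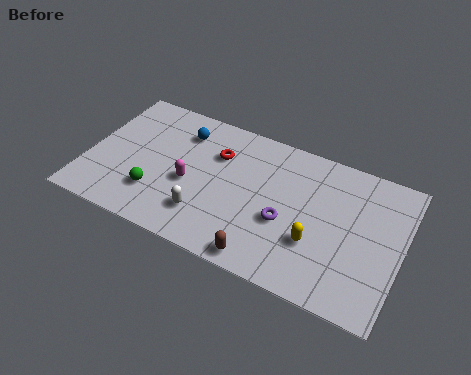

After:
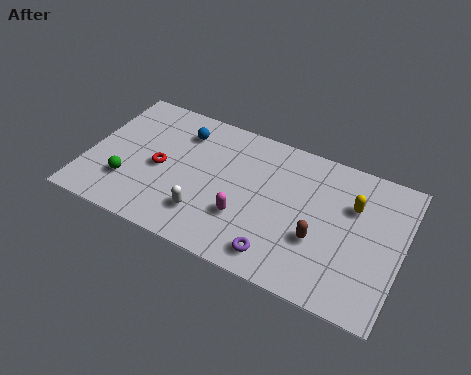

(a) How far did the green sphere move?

1.3

From (3.3, 2.1) to (2.0, 2.2), the green sphere covered √(1.3² + 0.1²) ≈ 1.3 units.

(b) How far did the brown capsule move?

3.0

The brown capsule was near (8.4, 0.8) before and (10.6, 2.8) after, so it travelled √(2.2² + 2.0²) ≈ 3.0 units.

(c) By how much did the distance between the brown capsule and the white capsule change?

+2.1

They were about 3.0 units apart before and 5.1 after — 2.1 units further apart.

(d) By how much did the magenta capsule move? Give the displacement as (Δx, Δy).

(2.6, -0.8)

From the two frames, the magenta capsule sits at roughly (4.7, 3.3) before and (7.3, 2.5) after.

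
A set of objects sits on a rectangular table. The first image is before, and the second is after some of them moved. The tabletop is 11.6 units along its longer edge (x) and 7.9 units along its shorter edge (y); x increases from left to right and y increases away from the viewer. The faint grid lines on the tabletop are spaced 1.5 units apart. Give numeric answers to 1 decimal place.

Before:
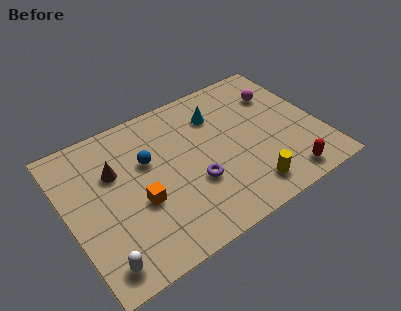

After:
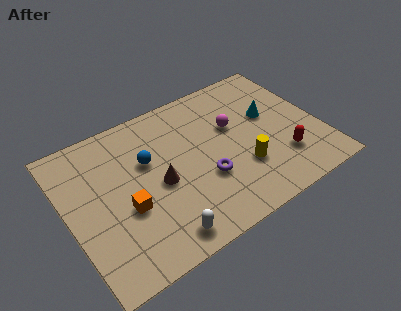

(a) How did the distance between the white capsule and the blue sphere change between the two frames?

-0.8

They were about 4.8 units apart before and 4.0 after — 0.8 units closer together.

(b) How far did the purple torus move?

0.5

The purple torus moved from about (5.6, 2.8) to (6.1, 2.8), a distance of √(0.5² + 0.0²) ≈ 0.5.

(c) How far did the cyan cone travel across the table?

2.6

The cyan cone was near (7.2, 5.9) before and (9.5, 4.7) after, so it travelled √(2.3² + 1.2²) ≈ 2.6 units.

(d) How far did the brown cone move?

2.4

From (2.3, 5.2) to (4.1, 3.6), the brown cone covered √(1.8² + 1.6²) ≈ 2.4 units.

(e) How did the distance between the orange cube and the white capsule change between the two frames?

-0.5

The distance was about 2.9 in the first image and 2.4 in the second, so they moved 0.5 units closer together.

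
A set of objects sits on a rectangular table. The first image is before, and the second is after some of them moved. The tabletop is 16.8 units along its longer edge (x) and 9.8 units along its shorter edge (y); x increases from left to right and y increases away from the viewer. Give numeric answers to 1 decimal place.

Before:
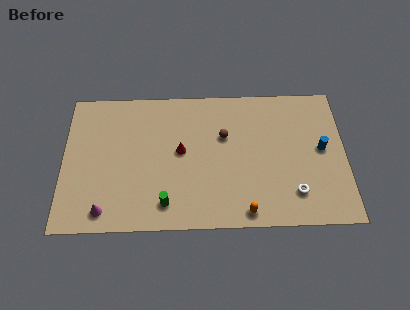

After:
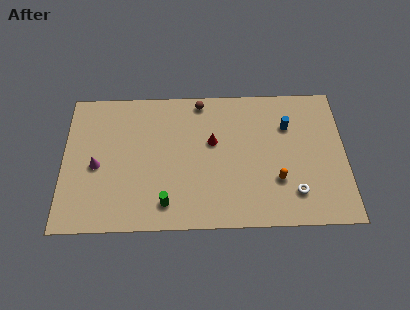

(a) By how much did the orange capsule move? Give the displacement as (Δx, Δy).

(1.9, 2.1)

The orange capsule was at about (10.8, 1.0) and moved to about (12.7, 3.1).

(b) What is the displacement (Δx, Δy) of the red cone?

(1.9, 0.6)

From the two frames, the red cone sits at roughly (7.0, 5.3) before and (8.9, 5.9) after.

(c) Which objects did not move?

the white torus and the green cylinder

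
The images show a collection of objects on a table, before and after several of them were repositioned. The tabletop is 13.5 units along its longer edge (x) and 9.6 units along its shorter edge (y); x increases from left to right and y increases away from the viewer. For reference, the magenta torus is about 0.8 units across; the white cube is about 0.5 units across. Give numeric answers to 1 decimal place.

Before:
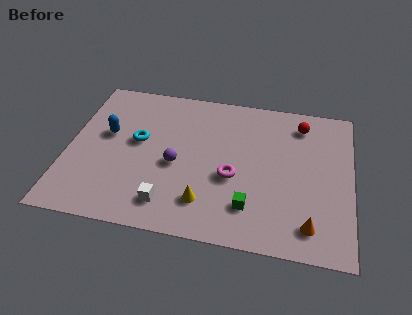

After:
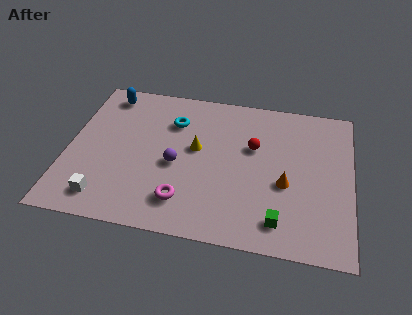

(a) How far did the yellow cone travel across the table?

3.4

The yellow cone was near (6.7, 2.1) before and (6.1, 5.4) after, so it travelled √(0.6² + 3.3²) ≈ 3.4 units.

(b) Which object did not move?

the purple sphere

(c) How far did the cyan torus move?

2.3

From (3.3, 5.4) to (4.9, 7.0), the cyan torus covered √(1.6² + 1.6²) ≈ 2.3 units.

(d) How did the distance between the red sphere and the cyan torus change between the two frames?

-4.1

They were about 8.1 units apart before and 4.0 after — 4.1 units closer together.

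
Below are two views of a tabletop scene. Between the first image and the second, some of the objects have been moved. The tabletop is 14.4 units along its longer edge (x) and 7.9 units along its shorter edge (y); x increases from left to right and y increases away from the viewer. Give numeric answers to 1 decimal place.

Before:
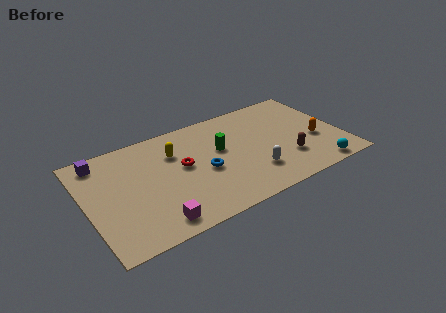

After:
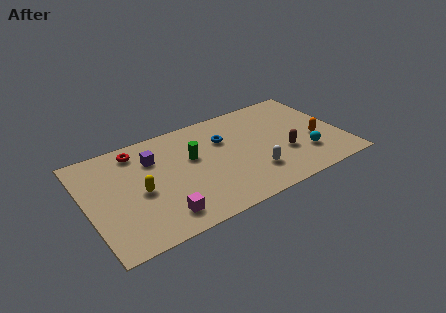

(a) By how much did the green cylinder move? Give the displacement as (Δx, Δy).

(-1.6, 0.1)

The green cylinder started near (7.6, 4.7) and ended near (6.0, 4.8).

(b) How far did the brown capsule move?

0.5

The brown capsule was near (11.1, 2.3) before and (11.0, 2.8) after, so it travelled √(0.1² + 0.5²) ≈ 0.5 units.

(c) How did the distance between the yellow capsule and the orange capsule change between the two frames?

+1.8

The distance was about 8.2 in the first image and 10.0 in the second, so they moved 1.8 units further apart.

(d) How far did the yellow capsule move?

3.0

The yellow capsule was near (5.1, 5.6) before and (2.9, 3.6) after, so it travelled √(2.2² + 2.0²) ≈ 3.0 units.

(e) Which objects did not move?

the orange capsule and the white capsule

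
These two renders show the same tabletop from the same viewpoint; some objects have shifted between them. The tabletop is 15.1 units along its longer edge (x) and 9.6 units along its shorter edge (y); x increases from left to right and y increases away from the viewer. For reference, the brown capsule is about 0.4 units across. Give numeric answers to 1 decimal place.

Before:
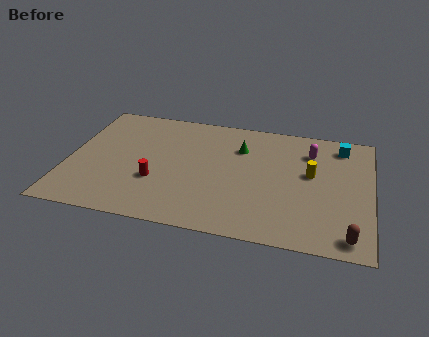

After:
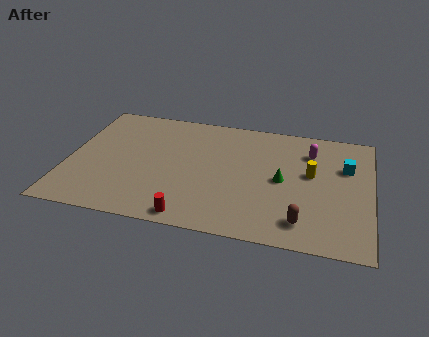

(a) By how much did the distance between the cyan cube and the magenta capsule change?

+0.3

They were about 1.7 units apart before and 2.0 after — 0.3 units further apart.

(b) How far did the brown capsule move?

2.4

From (14.1, 1.1) to (11.8, 1.7), the brown capsule covered √(2.3² + 0.6²) ≈ 2.4 units.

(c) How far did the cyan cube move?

1.7

The cyan cube moved from about (13.5, 8.1) to (13.8, 6.4), a distance of √(0.3² + 1.7²) ≈ 1.7.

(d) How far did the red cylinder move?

3.1

The red cylinder was near (4.5, 3.3) before and (6.4, 0.9) after, so it travelled √(1.9² + 2.4²) ≈ 3.1 units.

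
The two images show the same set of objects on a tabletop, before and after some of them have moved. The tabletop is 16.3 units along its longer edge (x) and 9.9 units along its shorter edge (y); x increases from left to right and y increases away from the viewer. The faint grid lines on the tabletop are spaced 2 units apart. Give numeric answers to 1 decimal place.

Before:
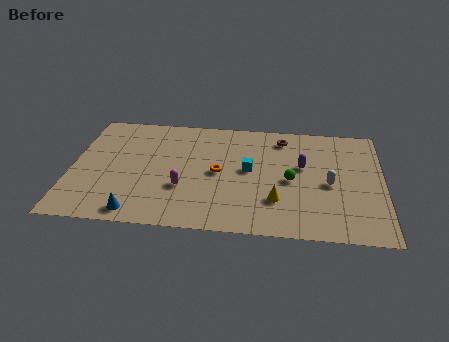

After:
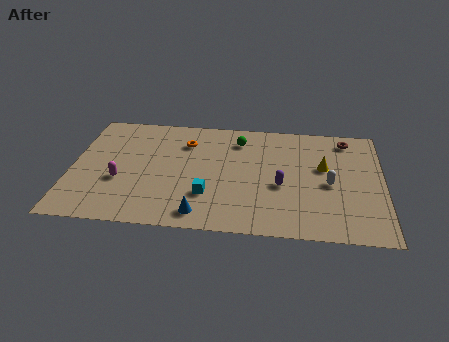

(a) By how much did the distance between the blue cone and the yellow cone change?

+0.4

Before: roughly 7.4 units apart; after: 7.8. That's 0.4 units further apart.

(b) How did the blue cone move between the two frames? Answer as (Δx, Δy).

(3.3, 0.2)

From the two frames, the blue cone sits at roughly (3.6, 1.1) before and (6.9, 1.3) after.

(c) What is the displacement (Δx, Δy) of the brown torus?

(3.4, 0.2)

The brown torus started near (11.0, 8.3) and ended near (14.4, 8.5).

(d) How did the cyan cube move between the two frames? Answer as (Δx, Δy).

(-2.1, -2.4)

The cyan cube was at about (9.3, 5.3) and moved to about (7.2, 2.9).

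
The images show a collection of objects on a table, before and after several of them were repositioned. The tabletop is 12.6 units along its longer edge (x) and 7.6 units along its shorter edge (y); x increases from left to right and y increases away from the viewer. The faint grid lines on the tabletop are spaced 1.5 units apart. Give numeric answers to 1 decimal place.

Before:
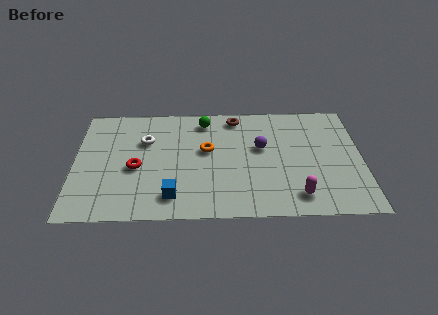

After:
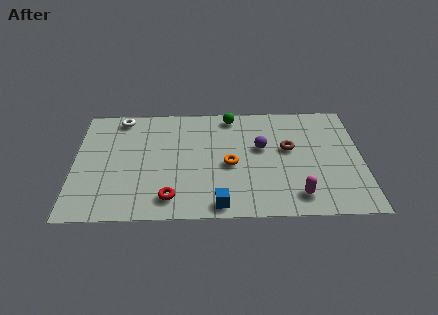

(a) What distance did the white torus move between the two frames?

1.9

From (3.1, 5.1) to (2.0, 6.7), the white torus covered √(1.1² + 1.6²) ≈ 1.9 units.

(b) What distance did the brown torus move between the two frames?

3.2

The brown torus moved from about (7.1, 6.6) to (9.4, 4.4), a distance of √(2.3² + 2.2²) ≈ 3.2.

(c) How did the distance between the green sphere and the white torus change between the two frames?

+2.0

Before: roughly 2.9 units apart; after: 4.9. That's 2.0 units further apart.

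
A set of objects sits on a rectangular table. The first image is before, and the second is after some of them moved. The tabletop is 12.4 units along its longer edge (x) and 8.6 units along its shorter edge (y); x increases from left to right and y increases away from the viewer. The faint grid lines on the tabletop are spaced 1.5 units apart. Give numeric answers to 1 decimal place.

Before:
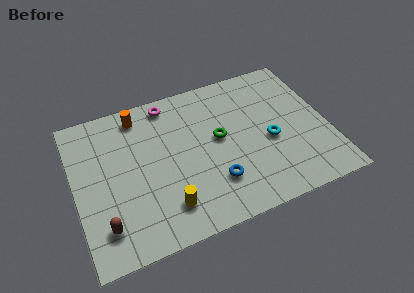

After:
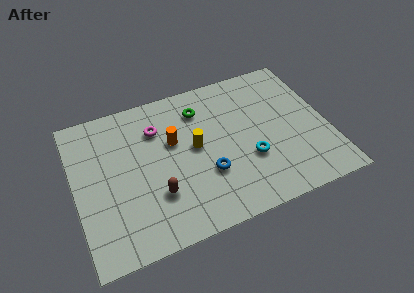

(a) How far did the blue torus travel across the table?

0.7

The blue torus was near (6.6, 2.3) before and (6.3, 2.9) after, so it travelled √(0.3² + 0.6²) ≈ 0.7 units.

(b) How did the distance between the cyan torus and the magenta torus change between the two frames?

-0.7

Before: roughly 6.0 units apart; after: 5.3. That's 0.7 units closer together.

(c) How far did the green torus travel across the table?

2.1

The green torus moved from about (7.1, 4.7) to (6.4, 6.7), a distance of √(0.7² + 2.0²) ≈ 2.1.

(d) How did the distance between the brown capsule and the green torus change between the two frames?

-1.7

They were about 6.6 units apart before and 4.9 after — 1.7 units closer together.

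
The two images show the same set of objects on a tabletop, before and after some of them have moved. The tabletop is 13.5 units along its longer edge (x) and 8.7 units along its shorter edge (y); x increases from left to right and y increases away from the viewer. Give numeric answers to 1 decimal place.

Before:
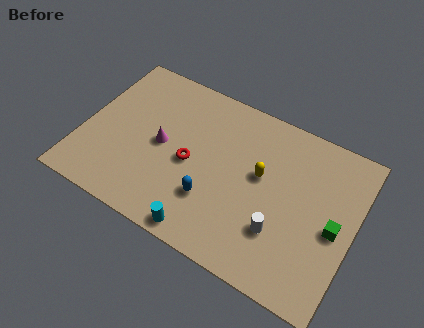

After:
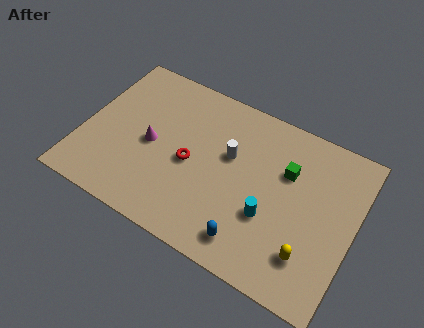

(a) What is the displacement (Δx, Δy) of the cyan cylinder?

(2.9, 2.3)

From the two frames, the cyan cylinder sits at roughly (6.6, 0.8) before and (9.5, 3.1) after.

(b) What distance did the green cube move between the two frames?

3.2

The green cube was near (12.6, 4.0) before and (10.0, 5.8) after, so it travelled √(2.6² + 1.8²) ≈ 3.2 units.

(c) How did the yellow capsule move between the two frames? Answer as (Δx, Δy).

(2.8, -2.9)

The yellow capsule was at about (8.8, 5.0) and moved to about (11.6, 2.1).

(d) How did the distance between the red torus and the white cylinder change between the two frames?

-2.7

The distance was about 4.9 in the first image and 2.2 in the second, so they moved 2.7 units closer together.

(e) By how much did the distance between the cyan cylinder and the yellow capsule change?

-2.4

Before: roughly 4.7 units apart; after: 2.3. That's 2.4 units closer together.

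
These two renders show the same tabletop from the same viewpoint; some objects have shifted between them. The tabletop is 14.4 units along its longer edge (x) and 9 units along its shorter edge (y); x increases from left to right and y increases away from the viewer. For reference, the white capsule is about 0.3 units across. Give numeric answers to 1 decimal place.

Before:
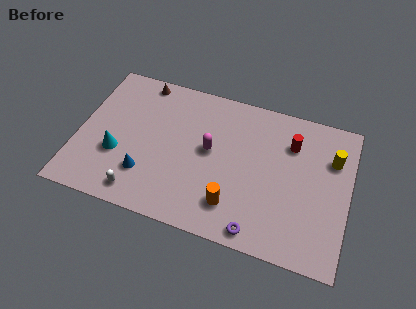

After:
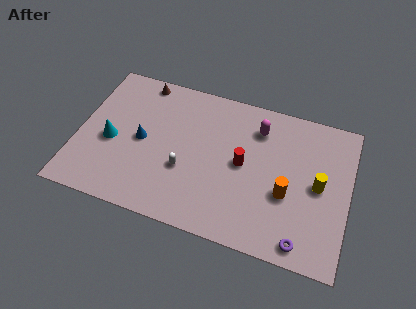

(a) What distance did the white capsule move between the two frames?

3.0

From (3.6, 1.2) to (5.8, 3.3), the white capsule covered √(2.2² + 2.1²) ≈ 3.0 units.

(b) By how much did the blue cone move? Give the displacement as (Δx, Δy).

(-0.4, 2.0)

The blue cone was at about (3.8, 2.4) and moved to about (3.4, 4.4).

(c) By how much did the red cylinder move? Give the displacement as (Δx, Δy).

(-2.4, -2.0)

The red cylinder started near (11.2, 6.6) and ended near (8.8, 4.6).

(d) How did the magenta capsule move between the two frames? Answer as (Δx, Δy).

(2.4, 2.1)

From the two frames, the magenta capsule sits at roughly (7.0, 4.9) before and (9.4, 7.0) after.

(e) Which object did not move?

the brown cone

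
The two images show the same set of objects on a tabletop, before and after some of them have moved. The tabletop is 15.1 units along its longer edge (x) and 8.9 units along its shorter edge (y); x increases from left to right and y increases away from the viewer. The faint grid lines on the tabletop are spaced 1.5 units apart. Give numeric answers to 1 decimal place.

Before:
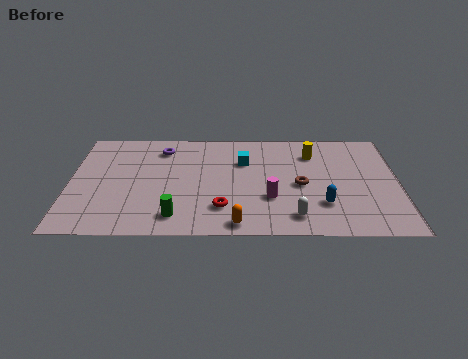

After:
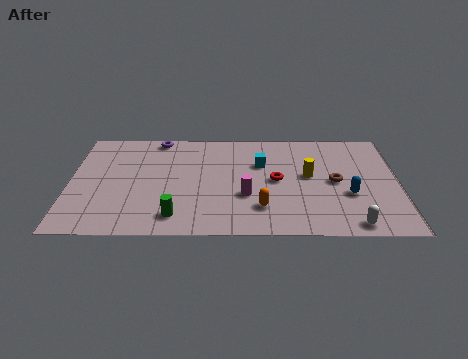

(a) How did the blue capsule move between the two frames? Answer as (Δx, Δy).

(1.2, 0.8)

The blue capsule was at about (11.6, 2.5) and moved to about (12.8, 3.3).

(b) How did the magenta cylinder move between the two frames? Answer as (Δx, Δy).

(-1.1, 0.2)

The magenta cylinder was at about (9.2, 3.0) and moved to about (8.1, 3.2).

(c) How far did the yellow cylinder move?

1.9

The yellow cylinder was near (11.2, 6.8) before and (11.0, 4.9) after, so it travelled √(0.2² + 1.9²) ≈ 1.9 units.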